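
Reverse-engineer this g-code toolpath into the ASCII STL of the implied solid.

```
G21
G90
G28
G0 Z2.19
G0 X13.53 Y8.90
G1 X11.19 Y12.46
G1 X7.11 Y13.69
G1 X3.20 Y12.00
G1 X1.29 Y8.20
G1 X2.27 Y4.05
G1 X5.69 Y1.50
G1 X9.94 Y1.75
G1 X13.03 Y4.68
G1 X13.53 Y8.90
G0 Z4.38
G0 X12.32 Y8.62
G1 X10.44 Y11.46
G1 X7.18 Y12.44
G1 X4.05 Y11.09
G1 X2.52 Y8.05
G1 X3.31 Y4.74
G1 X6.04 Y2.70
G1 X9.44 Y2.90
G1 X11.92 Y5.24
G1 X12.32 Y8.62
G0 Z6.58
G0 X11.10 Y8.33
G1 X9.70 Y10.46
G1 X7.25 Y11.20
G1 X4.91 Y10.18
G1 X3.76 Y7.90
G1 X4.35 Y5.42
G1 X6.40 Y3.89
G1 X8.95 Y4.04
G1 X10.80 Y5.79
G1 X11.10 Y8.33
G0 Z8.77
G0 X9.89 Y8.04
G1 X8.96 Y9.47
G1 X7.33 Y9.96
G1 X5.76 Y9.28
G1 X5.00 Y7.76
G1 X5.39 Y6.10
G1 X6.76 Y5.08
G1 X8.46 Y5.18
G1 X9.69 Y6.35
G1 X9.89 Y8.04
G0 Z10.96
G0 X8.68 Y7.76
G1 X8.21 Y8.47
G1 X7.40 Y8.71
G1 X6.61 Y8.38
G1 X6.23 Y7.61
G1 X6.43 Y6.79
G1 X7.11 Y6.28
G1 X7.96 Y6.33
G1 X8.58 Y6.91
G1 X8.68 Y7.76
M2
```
solid part
  facet normal 0.0000 0.0000 -1.0000
    outer loop
      vertex 7.04 14.93 0.00
      vertex 11.93 13.46 0.00
      vertex 14.74 9.19 0.00
    endloop
  endfacet
  facet normal 0.0000 0.0000 -1.0000
    outer loop
      vertex 2.34 12.90 0.00
      vertex 7.04 14.93 0.00
      vertex 14.74 9.19 0.00
    endloop
  endfacet
  facet normal 0.0000 0.0000 -1.0000
    outer loop
      vertex 0.05 8.34 0.00
      vertex 2.34 12.90 0.00
      vertex 14.74 9.19 0.00
    endloop
  endfacet
  facet normal 0.0000 0.0000 -1.0000
    outer loop
      vertex 1.23 3.37 0.00
      vertex 0.05 8.34 0.00
      vertex 14.74 9.19 0.00
    endloop
  endfacet
  facet normal 0.0000 0.0000 -1.0000
    outer loop
      vertex 5.33 0.31 0.00
      vertex 1.23 3.37 0.00
      vertex 14.74 9.19 0.00
    endloop
  endfacet
  facet normal 0.0000 0.0000 -1.0000
    outer loop
      vertex 10.43 0.61 0.00
      vertex 5.33 0.31 0.00
      vertex 14.74 9.19 0.00
    endloop
  endfacet
  facet normal 0.0000 0.0000 -1.0000
    outer loop
      vertex 14.14 4.12 0.00
      vertex 10.43 0.61 0.00
      vertex 14.74 9.19 0.00
    endloop
  endfacet
  facet normal 0.7370 0.4850 0.4709
    outer loop
      vertex 14.74 9.19 0.00
      vertex 11.93 13.46 0.00
      vertex 7.47 7.47 13.15
    endloop
  endfacet
  facet normal 0.2540 0.8448 0.4710
    outer loop
      vertex 11.93 13.46 0.00
      vertex 7.04 14.93 0.00
      vertex 7.47 7.47 13.15
    endloop
  endfacet
  facet normal -0.3498 0.8099 0.4709
    outer loop
      vertex 7.04 14.93 0.00
      vertex 2.34 12.90 0.00
      vertex 7.47 7.47 13.15
    endloop
  endfacet
  facet normal -0.7883 0.3959 0.4710
    outer loop
      vertex 2.34 12.90 0.00
      vertex 0.05 8.34 0.00
      vertex 7.47 7.47 13.15
    endloop
  endfacet
  facet normal -0.8584 -0.2038 0.4708
    outer loop
      vertex 0.05 8.34 0.00
      vertex 1.23 3.37 0.00
      vertex 7.47 7.47 13.15
    endloop
  endfacet
  facet normal -0.5277 -0.7070 0.4708
    outer loop
      vertex 1.23 3.37 0.00
      vertex 5.33 0.31 0.00
      vertex 7.47 7.47 13.15
    endloop
  endfacet
  facet normal 0.0518 -0.8806 0.4710
    outer loop
      vertex 5.33 0.31 0.00
      vertex 10.43 0.61 0.00
      vertex 7.47 7.47 13.15
    endloop
  endfacet
  facet normal 0.6063 -0.6409 0.4708
    outer loop
      vertex 10.43 0.61 0.00
      vertex 14.14 4.12 0.00
      vertex 7.47 7.47 13.15
    endloop
  endfacet
  facet normal 0.8761 -0.1037 0.4708
    outer loop
      vertex 14.14 4.12 0.00
      vertex 14.74 9.19 0.00
      vertex 7.47 7.47 13.15
    endloop
  endfacet
endsolid part

The G0 Z moves step by Δz≈2.19 mm. The G1 loops shrink linearly with z, so the solid tapers from its base footprint up to z≈13.2. Closing with a flat bottom cap and the tapered top and triangulating gives 16 facets — a regular 9-sided pyramid, base circumscribed radius ≈ 7.47 mm, apex at z ≈ 13.2 mm.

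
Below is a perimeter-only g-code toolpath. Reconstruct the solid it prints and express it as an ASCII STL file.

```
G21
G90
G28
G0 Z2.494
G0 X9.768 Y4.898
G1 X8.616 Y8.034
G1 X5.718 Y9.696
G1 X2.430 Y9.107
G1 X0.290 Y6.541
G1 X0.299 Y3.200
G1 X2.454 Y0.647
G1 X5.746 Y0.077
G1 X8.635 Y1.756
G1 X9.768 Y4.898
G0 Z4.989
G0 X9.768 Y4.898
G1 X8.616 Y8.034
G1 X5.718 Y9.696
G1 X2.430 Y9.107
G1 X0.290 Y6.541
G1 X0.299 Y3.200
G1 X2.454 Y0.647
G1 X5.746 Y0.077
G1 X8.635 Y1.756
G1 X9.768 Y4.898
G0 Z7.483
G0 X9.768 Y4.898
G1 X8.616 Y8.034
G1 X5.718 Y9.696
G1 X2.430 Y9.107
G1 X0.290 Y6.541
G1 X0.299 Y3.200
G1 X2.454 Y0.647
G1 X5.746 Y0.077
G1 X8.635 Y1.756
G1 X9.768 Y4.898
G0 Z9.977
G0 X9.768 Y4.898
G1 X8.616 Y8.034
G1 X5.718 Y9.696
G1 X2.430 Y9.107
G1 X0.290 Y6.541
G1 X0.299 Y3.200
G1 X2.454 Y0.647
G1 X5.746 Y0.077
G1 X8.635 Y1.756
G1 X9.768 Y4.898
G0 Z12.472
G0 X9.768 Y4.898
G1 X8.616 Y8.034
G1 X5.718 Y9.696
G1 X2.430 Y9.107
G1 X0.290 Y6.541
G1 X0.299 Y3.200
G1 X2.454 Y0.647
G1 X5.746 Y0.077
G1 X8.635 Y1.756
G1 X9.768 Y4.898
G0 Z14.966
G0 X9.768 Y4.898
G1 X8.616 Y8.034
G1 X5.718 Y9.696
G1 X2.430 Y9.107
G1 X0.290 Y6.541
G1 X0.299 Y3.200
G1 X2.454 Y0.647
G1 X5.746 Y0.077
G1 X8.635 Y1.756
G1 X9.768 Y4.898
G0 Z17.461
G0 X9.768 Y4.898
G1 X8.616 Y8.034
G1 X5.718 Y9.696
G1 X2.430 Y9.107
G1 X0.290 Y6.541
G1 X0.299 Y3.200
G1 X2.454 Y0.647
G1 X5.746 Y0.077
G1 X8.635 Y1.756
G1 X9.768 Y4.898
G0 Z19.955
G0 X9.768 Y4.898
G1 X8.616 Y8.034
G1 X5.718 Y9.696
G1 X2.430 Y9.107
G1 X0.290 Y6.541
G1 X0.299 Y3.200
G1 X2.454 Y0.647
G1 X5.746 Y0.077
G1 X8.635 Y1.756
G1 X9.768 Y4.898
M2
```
solid part
  facet normal 0.0000 0.0000 -1.0000
    outer loop
      vertex 5.718 9.696 0.000
      vertex 8.616 8.034 0.000
      vertex 9.768 4.898 0.000
    endloop
  endfacet
  facet normal 0.0000 0.0000 -1.0000
    outer loop
      vertex 2.430 9.107 0.000
      vertex 5.718 9.696 0.000
      vertex 9.768 4.898 0.000
    endloop
  endfacet
  facet normal 0.0000 0.0000 -1.0000
    outer loop
      vertex 0.290 6.541 0.000
      vertex 2.430 9.107 0.000
      vertex 9.768 4.898 0.000
    endloop
  endfacet
  facet normal 0.0000 0.0000 -1.0000
    outer loop
      vertex 0.299 3.200 0.000
      vertex 0.290 6.541 0.000
      vertex 9.768 4.898 0.000
    endloop
  endfacet
  facet normal 0.0000 0.0000 -1.0000
    outer loop
      vertex 2.454 0.647 0.000
      vertex 0.299 3.200 0.000
      vertex 9.768 4.898 0.000
    endloop
  endfacet
  facet normal 0.0000 0.0000 -1.0000
    outer loop
      vertex 5.746 0.077 0.000
      vertex 2.454 0.647 0.000
      vertex 9.768 4.898 0.000
    endloop
  endfacet
  facet normal 0.0000 0.0000 -1.0000
    outer loop
      vertex 8.635 1.756 0.000
      vertex 5.746 0.077 0.000
      vertex 9.768 4.898 0.000
    endloop
  endfacet
  facet normal 0.0000 0.0000 1.0000
    outer loop
      vertex 9.768 4.898 19.955
      vertex 8.616 8.034 19.955
      vertex 5.718 9.696 19.955
    endloop
  endfacet
  facet normal 0.0000 0.0000 1.0000
    outer loop
      vertex 9.768 4.898 19.955
      vertex 5.718 9.696 19.955
      vertex 2.430 9.107 19.955
    endloop
  endfacet
  facet normal 0.0000 0.0000 1.0000
    outer loop
      vertex 9.768 4.898 19.955
      vertex 2.430 9.107 19.955
      vertex 0.290 6.541 19.955
    endloop
  endfacet
  facet normal 0.0000 0.0000 1.0000
    outer loop
      vertex 9.768 4.898 19.955
      vertex 0.290 6.541 19.955
      vertex 0.299 3.200 19.955
    endloop
  endfacet
  facet normal 0.0000 0.0000 1.0000
    outer loop
      vertex 9.768 4.898 19.955
      vertex 0.299 3.200 19.955
      vertex 2.454 0.647 19.955
    endloop
  endfacet
  facet normal 0.0000 0.0000 1.0000
    outer loop
      vertex 9.768 4.898 19.955
      vertex 2.454 0.647 19.955
      vertex 5.746 0.077 19.955
    endloop
  endfacet
  facet normal 0.0000 0.0000 1.0000
    outer loop
      vertex 9.768 4.898 19.955
      vertex 5.746 0.077 19.955
      vertex 8.635 1.756 19.955
    endloop
  endfacet
  facet normal 0.9387 0.3448 0.0000
    outer loop
      vertex 9.768 4.898 0.000
      vertex 8.616 8.034 0.000
      vertex 8.616 8.034 19.955
    endloop
  endfacet
  facet normal 0.9387 0.3448 0.0000
    outer loop
      vertex 9.768 4.898 0.000
      vertex 8.616 8.034 19.955
      vertex 9.768 4.898 19.955
    endloop
  endfacet
  facet normal 0.4975 0.8675 0.0000
    outer loop
      vertex 8.616 8.034 0.000
      vertex 5.718 9.696 0.000
      vertex 5.718 9.696 19.955
    endloop
  endfacet
  facet normal 0.4975 0.8675 0.0000
    outer loop
      vertex 8.616 8.034 0.000
      vertex 5.718 9.696 19.955
      vertex 8.616 8.034 19.955
    endloop
  endfacet
  facet normal -0.1763 0.9843 0.0000
    outer loop
      vertex 5.718 9.696 0.000
      vertex 2.430 9.107 0.000
      vertex 2.430 9.107 19.955
    endloop
  endfacet
  facet normal -0.1763 0.9843 0.0000
    outer loop
      vertex 5.718 9.696 0.000
      vertex 2.430 9.107 19.955
      vertex 5.718 9.696 19.955
    endloop
  endfacet
  facet normal -0.7680 0.6405 0.0000
    outer loop
      vertex 2.430 9.107 0.000
      vertex 0.290 6.541 0.000
      vertex 0.290 6.541 19.955
    endloop
  endfacet
  facet normal -0.7680 0.6405 0.0000
    outer loop
      vertex 2.430 9.107 0.000
      vertex 0.290 6.541 19.955
      vertex 2.430 9.107 19.955
    endloop
  endfacet
  facet normal -1.0000 -0.0027 0.0000
    outer loop
      vertex 0.290 6.541 0.000
      vertex 0.299 3.200 0.000
      vertex 0.299 3.200 19.955
    endloop
  endfacet
  facet normal -1.0000 -0.0027 0.0000
    outer loop
      vertex 0.290 6.541 0.000
      vertex 0.299 3.200 19.955
      vertex 0.290 6.541 19.955
    endloop
  endfacet
  facet normal -0.7642 -0.6450 0.0000
    outer loop
      vertex 0.299 3.200 0.000
      vertex 2.454 0.647 0.000
      vertex 2.454 0.647 19.955
    endloop
  endfacet
  facet normal -0.7642 -0.6450 0.0000
    outer loop
      vertex 0.299 3.200 0.000
      vertex 2.454 0.647 19.955
      vertex 0.299 3.200 19.955
    endloop
  endfacet
  facet normal -0.1706 -0.9853 0.0000
    outer loop
      vertex 2.454 0.647 0.000
      vertex 5.746 0.077 0.000
      vertex 5.746 0.077 19.955
    endloop
  endfacet
  facet normal -0.1706 -0.9853 0.0000
    outer loop
      vertex 2.454 0.647 0.000
      vertex 5.746 0.077 19.955
      vertex 2.454 0.647 19.955
    endloop
  endfacet
  facet normal 0.5025 -0.8646 0.0000
    outer loop
      vertex 5.746 0.077 0.000
      vertex 8.635 1.756 0.000
      vertex 8.635 1.756 19.955
    endloop
  endfacet
  facet normal 0.5025 -0.8646 0.0000
    outer loop
      vertex 5.746 0.077 0.000
      vertex 8.635 1.756 19.955
      vertex 5.746 0.077 19.955
    endloop
  endfacet
  facet normal 0.9407 -0.3392 0.0000
    outer loop
      vertex 8.635 1.756 0.000
      vertex 9.768 4.898 0.000
      vertex 9.768 4.898 19.955
    endloop
  endfacet
  facet normal 0.9407 -0.3392 0.0000
    outer loop
      vertex 8.635 1.756 0.000
      vertex 9.768 4.898 19.955
      vertex 8.635 1.756 19.955
    endloop
  endfacet
endsolid part

The G0 Z moves step by Δz≈2.494 mm. Every layer's G1 loop is the same polygon, so the solid is a straight extrusion of it from z=0 to z≈20. Closing with flat bottom and top caps and triangulating gives 32 facets — a regular 9-sided prism (a cylinder approximated with 9 flat sides), circumscribed radius ≈ 4.88 mm, height ≈ 20 mm.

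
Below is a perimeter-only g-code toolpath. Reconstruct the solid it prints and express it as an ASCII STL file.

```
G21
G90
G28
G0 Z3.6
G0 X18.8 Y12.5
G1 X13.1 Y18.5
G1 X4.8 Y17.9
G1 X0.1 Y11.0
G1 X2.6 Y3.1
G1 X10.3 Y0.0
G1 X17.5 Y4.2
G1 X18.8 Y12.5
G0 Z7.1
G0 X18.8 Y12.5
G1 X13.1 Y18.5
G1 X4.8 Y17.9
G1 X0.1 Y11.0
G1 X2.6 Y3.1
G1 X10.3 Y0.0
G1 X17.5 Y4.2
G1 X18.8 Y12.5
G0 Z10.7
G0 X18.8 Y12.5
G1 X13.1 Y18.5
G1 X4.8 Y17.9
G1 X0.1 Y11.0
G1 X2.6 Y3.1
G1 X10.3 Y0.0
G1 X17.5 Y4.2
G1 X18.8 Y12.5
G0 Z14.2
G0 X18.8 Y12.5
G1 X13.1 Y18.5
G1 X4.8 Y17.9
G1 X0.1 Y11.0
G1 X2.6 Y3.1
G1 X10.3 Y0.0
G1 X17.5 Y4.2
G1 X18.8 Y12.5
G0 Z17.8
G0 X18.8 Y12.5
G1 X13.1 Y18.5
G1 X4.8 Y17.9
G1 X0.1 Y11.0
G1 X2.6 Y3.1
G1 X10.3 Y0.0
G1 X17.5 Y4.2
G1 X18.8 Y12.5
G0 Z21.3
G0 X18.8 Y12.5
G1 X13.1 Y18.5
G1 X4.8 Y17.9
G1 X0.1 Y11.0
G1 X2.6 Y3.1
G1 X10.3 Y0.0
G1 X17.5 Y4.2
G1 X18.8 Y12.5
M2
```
solid part
  facet normal 0.0000 0.0000 -1.0000
    outer loop
      vertex 4.8 17.9 0.0
      vertex 13.1 18.5 0.0
      vertex 18.8 12.5 0.0
    endloop
  endfacet
  facet normal 0.0000 0.0000 -1.0000
    outer loop
      vertex 0.1 11.0 0.0
      vertex 4.8 17.9 0.0
      vertex 18.8 12.5 0.0
    endloop
  endfacet
  facet normal 0.0000 0.0000 -1.0000
    outer loop
      vertex 2.6 3.1 0.0
      vertex 0.1 11.0 0.0
      vertex 18.8 12.5 0.0
    endloop
  endfacet
  facet normal 0.0000 0.0000 -1.0000
    outer loop
      vertex 10.3 0.0 0.0
      vertex 2.6 3.1 0.0
      vertex 18.8 12.5 0.0
    endloop
  endfacet
  facet normal 0.0000 0.0000 -1.0000
    outer loop
      vertex 17.5 4.2 0.0
      vertex 10.3 0.0 0.0
      vertex 18.8 12.5 0.0
    endloop
  endfacet
  facet normal 0.0000 0.0000 1.0000
    outer loop
      vertex 18.8 12.5 21.3
      vertex 13.1 18.5 21.3
      vertex 4.8 17.9 21.3
    endloop
  endfacet
  facet normal 0.0000 0.0000 1.0000
    outer loop
      vertex 18.8 12.5 21.3
      vertex 4.8 17.9 21.3
      vertex 0.1 11.0 21.3
    endloop
  endfacet
  facet normal 0.0000 0.0000 1.0000
    outer loop
      vertex 18.8 12.5 21.3
      vertex 0.1 11.0 21.3
      vertex 2.6 3.1 21.3
    endloop
  endfacet
  facet normal 0.0000 0.0000 1.0000
    outer loop
      vertex 18.8 12.5 21.3
      vertex 2.6 3.1 21.3
      vertex 10.3 0.0 21.3
    endloop
  endfacet
  facet normal 0.0000 0.0000 1.0000
    outer loop
      vertex 18.8 12.5 21.3
      vertex 10.3 0.0 21.3
      vertex 17.5 4.2 21.3
    endloop
  endfacet
  facet normal 0.7250 0.6887 0.0000
    outer loop
      vertex 18.8 12.5 0.0
      vertex 13.1 18.5 0.0
      vertex 13.1 18.5 21.3
    endloop
  endfacet
  facet normal 0.7250 0.6887 0.0000
    outer loop
      vertex 18.8 12.5 0.0
      vertex 13.1 18.5 21.3
      vertex 18.8 12.5 21.3
    endloop
  endfacet
  facet normal -0.0721 0.9974 0.0000
    outer loop
      vertex 13.1 18.5 0.0
      vertex 4.8 17.9 0.0
      vertex 4.8 17.9 21.3
    endloop
  endfacet
  facet normal -0.0721 0.9974 0.0000
    outer loop
      vertex 13.1 18.5 0.0
      vertex 4.8 17.9 21.3
      vertex 13.1 18.5 21.3
    endloop
  endfacet
  facet normal -0.8265 0.5630 0.0000
    outer loop
      vertex 4.8 17.9 0.0
      vertex 0.1 11.0 0.0
      vertex 0.1 11.0 21.3
    endloop
  endfacet
  facet normal -0.8265 0.5630 0.0000
    outer loop
      vertex 4.8 17.9 0.0
      vertex 0.1 11.0 21.3
      vertex 4.8 17.9 21.3
    endloop
  endfacet
  facet normal -0.9534 -0.3017 0.0000
    outer loop
      vertex 0.1 11.0 0.0
      vertex 2.6 3.1 0.0
      vertex 2.6 3.1 21.3
    endloop
  endfacet
  facet normal -0.9534 -0.3017 0.0000
    outer loop
      vertex 0.1 11.0 0.0
      vertex 2.6 3.1 21.3
      vertex 0.1 11.0 21.3
    endloop
  endfacet
  facet normal -0.3735 -0.9276 0.0000
    outer loop
      vertex 2.6 3.1 0.0
      vertex 10.3 0.0 0.0
      vertex 10.3 0.0 21.3
    endloop
  endfacet
  facet normal -0.3735 -0.9276 0.0000
    outer loop
      vertex 2.6 3.1 0.0
      vertex 10.3 0.0 21.3
      vertex 2.6 3.1 21.3
    endloop
  endfacet
  facet normal 0.5039 -0.8638 0.0000
    outer loop
      vertex 10.3 0.0 0.0
      vertex 17.5 4.2 0.0
      vertex 17.5 4.2 21.3
    endloop
  endfacet
  facet normal 0.5039 -0.8638 0.0000
    outer loop
      vertex 10.3 0.0 0.0
      vertex 17.5 4.2 21.3
      vertex 10.3 0.0 21.3
    endloop
  endfacet
  facet normal 0.9880 -0.1547 0.0000
    outer loop
      vertex 17.5 4.2 0.0
      vertex 18.8 12.5 0.0
      vertex 18.8 12.5 21.3
    endloop
  endfacet
  facet normal 0.9880 -0.1547 0.0000
    outer loop
      vertex 17.5 4.2 0.0
      vertex 18.8 12.5 21.3
      vertex 17.5 4.2 21.3
    endloop
  endfacet
endsolid part

The G0 Z moves step by Δz≈3.6 mm. Every layer's G1 loop is the same polygon, so the solid is a straight extrusion of it from z=0 to z≈21.3. Closing with flat bottom and top caps and triangulating gives 24 facets — a regular 7-sided prism (a cylinder approximated with 7 flat sides), circumscribed radius ≈ 9.6 mm, height ≈ 21.3 mm.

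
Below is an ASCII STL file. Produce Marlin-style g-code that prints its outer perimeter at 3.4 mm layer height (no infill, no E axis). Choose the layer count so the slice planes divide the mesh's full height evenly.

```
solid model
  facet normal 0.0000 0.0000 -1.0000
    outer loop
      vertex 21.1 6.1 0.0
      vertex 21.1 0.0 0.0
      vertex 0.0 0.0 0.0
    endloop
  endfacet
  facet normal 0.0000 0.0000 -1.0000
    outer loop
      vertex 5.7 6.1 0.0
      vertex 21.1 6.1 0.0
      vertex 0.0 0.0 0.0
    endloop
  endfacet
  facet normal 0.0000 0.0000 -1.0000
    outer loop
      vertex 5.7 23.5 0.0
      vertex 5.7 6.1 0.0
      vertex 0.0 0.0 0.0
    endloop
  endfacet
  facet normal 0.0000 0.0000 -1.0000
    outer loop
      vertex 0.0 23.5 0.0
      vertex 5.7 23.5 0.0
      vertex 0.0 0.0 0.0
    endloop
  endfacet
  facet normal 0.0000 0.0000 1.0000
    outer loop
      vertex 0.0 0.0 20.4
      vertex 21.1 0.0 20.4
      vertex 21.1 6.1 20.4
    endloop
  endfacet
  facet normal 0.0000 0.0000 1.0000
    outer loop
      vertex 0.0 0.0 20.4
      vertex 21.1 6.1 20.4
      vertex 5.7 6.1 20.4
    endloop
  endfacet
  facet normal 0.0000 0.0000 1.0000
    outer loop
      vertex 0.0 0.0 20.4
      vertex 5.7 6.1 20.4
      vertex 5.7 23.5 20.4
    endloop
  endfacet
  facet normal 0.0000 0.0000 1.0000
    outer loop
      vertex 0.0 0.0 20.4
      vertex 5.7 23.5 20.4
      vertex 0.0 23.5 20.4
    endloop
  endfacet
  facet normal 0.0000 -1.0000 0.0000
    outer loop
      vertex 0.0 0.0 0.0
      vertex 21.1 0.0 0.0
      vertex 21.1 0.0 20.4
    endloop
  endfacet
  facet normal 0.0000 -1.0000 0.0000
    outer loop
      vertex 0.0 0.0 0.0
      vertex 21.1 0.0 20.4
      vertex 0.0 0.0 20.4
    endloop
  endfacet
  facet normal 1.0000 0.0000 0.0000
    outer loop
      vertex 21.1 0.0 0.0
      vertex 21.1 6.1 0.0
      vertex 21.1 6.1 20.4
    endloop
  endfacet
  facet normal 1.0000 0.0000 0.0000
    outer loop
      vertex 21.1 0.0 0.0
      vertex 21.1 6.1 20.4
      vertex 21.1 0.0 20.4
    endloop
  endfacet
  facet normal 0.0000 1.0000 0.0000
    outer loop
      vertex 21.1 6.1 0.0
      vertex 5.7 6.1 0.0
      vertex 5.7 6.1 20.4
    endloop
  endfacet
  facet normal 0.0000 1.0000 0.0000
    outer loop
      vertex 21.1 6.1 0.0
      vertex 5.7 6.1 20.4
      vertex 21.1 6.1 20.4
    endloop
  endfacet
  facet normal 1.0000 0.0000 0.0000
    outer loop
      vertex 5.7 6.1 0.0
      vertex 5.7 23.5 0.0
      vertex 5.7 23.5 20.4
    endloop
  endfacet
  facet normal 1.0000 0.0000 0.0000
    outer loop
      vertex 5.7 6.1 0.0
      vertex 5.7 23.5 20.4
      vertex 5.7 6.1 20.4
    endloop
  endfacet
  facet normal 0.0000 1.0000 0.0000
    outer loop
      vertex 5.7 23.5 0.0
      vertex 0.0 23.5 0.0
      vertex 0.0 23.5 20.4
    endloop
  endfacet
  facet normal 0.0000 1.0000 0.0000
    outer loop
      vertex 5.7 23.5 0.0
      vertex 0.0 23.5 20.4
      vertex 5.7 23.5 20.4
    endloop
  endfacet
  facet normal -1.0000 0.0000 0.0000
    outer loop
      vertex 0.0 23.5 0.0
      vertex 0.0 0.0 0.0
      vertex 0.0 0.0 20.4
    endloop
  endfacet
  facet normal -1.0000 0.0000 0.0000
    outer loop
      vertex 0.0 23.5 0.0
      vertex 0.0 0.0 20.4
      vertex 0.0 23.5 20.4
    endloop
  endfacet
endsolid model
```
; perimeter-only toolpath
G21 ; units = mm
G90 ; absolute positioning
G28 ; home
; layer 1
G0 Z3.4
G0 X0.0 Y0.0
G1 X21.1 Y0.0
G1 X21.1 Y6.1
G1 X5.7 Y6.1
G1 X5.7 Y23.5
G1 X0.0 Y23.5
G1 X0.0 Y0.0
; layer 2
G0 Z6.8
G0 X0.0 Y0.0
G1 X21.1 Y0.0
G1 X21.1 Y6.1
G1 X5.7 Y6.1
G1 X5.7 Y23.5
G1 X0.0 Y23.5
G1 X0.0 Y0.0
; layer 3
G0 Z10.2
G0 X0.0 Y0.0
G1 X21.1 Y0.0
G1 X21.1 Y6.1
G1 X5.7 Y6.1
G1 X5.7 Y23.5
G1 X0.0 Y23.5
G1 X0.0 Y0.0
; layer 4
G0 Z13.6
G0 X0.0 Y0.0
G1 X21.1 Y0.0
G1 X21.1 Y6.1
G1 X5.7 Y6.1
G1 X5.7 Y23.5
G1 X0.0 Y23.5
G1 X0.0 Y0.0
; layer 5
G0 Z17.0
G0 X0.0 Y0.0
G1 X21.1 Y0.0
G1 X21.1 Y6.1
G1 X5.7 Y6.1
G1 X5.7 Y23.5
G1 X0.0 Y23.5
G1 X0.0 Y0.0
; layer 6
G0 Z20.4
G0 X0.0 Y0.0
G1 X21.1 Y0.0
G1 X21.1 Y6.1
G1 X5.7 Y6.1
G1 X5.7 Y23.5
G1 X0.0 Y23.5
G1 X0.0 Y0.0
M2 ; end

The solid is an L-shaped prism: outer 21.1 × 23.5 mm, arm thicknesses ≈ 6.1 mm (horizontal) and 5.7 mm (vertical), extruded 20.4 mm in z. Slicing at Δz = 3.4 mm — 6 equal slices spanning the solid's height, so layer i sits at z = i·h/6 — gives 6 non-empty perimeters. Each is a 6-segment closed polygon; G0 lifts to the layer z and rapids to the start vertex, then G1 traces the edges.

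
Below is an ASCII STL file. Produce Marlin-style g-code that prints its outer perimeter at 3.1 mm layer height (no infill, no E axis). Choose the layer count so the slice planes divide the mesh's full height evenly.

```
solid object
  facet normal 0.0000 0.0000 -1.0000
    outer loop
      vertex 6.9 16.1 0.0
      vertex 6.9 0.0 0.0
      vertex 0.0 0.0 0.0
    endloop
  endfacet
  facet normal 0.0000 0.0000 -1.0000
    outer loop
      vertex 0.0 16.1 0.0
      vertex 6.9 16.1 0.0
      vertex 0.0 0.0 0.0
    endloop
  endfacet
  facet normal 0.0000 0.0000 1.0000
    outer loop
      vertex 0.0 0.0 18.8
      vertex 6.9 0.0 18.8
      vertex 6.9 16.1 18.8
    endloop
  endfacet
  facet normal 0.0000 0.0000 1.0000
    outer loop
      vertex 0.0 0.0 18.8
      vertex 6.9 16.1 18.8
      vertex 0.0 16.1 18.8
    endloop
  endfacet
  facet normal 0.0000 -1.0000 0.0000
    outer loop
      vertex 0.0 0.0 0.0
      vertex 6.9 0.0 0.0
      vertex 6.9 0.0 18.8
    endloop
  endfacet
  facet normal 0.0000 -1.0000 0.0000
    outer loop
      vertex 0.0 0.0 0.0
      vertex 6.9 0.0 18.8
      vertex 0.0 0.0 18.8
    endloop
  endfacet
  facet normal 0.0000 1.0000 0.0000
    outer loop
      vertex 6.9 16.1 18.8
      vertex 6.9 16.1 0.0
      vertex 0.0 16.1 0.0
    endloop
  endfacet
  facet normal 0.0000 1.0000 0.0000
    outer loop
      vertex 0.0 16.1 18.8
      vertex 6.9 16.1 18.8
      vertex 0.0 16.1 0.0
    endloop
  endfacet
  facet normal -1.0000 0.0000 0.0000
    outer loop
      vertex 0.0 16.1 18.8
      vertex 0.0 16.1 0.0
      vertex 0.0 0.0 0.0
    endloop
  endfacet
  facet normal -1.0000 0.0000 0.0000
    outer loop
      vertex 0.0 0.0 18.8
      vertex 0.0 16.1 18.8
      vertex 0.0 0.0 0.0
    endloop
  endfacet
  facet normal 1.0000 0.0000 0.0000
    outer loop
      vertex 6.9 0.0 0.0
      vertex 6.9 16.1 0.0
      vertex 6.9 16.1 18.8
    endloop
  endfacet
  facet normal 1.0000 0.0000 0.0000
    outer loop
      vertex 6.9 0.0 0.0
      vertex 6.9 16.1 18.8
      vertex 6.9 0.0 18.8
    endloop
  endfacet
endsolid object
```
; perimeter-only toolpath
G21 ; units = mm
G90 ; absolute positioning
G28 ; home
; layer 1
G0 Z3.1
G0 X0.0 Y0.0
G1 X6.9 Y0.0
G1 X6.9 Y16.1
G1 X0.0 Y16.1
G1 X0.0 Y0.0
; layer 2
G0 Z6.3
G0 X0.0 Y0.0
G1 X6.9 Y0.0
G1 X6.9 Y16.1
G1 X0.0 Y16.1
G1 X0.0 Y0.0
; layer 3
G0 Z9.4
G0 X0.0 Y0.0
G1 X6.9 Y0.0
G1 X6.9 Y16.1
G1 X0.0 Y16.1
G1 X0.0 Y0.0
; layer 4
G0 Z12.5
G0 X0.0 Y0.0
G1 X6.9 Y0.0
G1 X6.9 Y16.1
G1 X0.0 Y16.1
G1 X0.0 Y0.0
; layer 5
G0 Z15.7
G0 X0.0 Y0.0
G1 X6.9 Y0.0
G1 X6.9 Y16.1
G1 X0.0 Y16.1
G1 X0.0 Y0.0
; layer 6
G0 Z18.8
G0 X0.0 Y0.0
G1 X6.9 Y0.0
G1 X6.9 Y16.1
G1 X0.0 Y16.1
G1 X0.0 Y0.0
M2 ; end

The solid is a rectangular box, roughly 6.9 × 16.1 mm footprint and 18.8 mm tall. Slicing at Δz = 3.1 mm — 6 equal slices spanning the solid's height, so layer i sits at z = i·h/6 — gives 6 non-empty perimeters. Each is a 4-segment closed polygon; G0 lifts to the layer z and rapids to the start vertex, then G1 traces the edges.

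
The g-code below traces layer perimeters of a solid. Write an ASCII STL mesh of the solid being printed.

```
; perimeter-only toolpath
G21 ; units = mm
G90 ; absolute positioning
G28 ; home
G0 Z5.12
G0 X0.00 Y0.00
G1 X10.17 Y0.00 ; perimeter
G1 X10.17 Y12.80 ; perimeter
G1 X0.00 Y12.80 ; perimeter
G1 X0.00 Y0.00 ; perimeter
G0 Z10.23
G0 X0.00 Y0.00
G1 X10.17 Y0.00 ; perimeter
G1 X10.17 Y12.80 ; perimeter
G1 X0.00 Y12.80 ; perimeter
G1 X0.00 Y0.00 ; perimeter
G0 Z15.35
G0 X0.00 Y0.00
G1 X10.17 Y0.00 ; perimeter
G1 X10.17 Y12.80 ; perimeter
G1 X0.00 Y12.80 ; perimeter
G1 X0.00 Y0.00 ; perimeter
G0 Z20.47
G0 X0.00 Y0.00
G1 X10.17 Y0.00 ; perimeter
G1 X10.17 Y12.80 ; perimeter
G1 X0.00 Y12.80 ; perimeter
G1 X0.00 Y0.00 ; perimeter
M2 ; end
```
solid part
  facet normal 0.0000 0.0000 -1.0000
    outer loop
      vertex 10.17 12.80 0.00
      vertex 10.17 0.00 0.00
      vertex 0.00 0.00 0.00
    endloop
  endfacet
  facet normal 0.0000 0.0000 -1.0000
    outer loop
      vertex 0.00 12.80 0.00
      vertex 10.17 12.80 0.00
      vertex 0.00 0.00 0.00
    endloop
  endfacet
  facet normal 0.0000 0.0000 1.0000
    outer loop
      vertex 0.00 0.00 20.47
      vertex 10.17 0.00 20.47
      vertex 10.17 12.80 20.47
    endloop
  endfacet
  facet normal 0.0000 0.0000 1.0000
    outer loop
      vertex 0.00 0.00 20.47
      vertex 10.17 12.80 20.47
      vertex 0.00 12.80 20.47
    endloop
  endfacet
  facet normal 0.0000 -1.0000 0.0000
    outer loop
      vertex 0.00 0.00 0.00
      vertex 10.17 0.00 0.00
      vertex 10.17 0.00 20.47
    endloop
  endfacet
  facet normal 0.0000 -1.0000 0.0000
    outer loop
      vertex 0.00 0.00 0.00
      vertex 10.17 0.00 20.47
      vertex 0.00 0.00 20.47
    endloop
  endfacet
  facet normal 0.0000 1.0000 0.0000
    outer loop
      vertex 10.17 12.80 20.47
      vertex 10.17 12.80 0.00
      vertex 0.00 12.80 0.00
    endloop
  endfacet
  facet normal 0.0000 1.0000 0.0000
    outer loop
      vertex 0.00 12.80 20.47
      vertex 10.17 12.80 20.47
      vertex 0.00 12.80 0.00
    endloop
  endfacet
  facet normal -1.0000 0.0000 0.0000
    outer loop
      vertex 0.00 12.80 20.47
      vertex 0.00 12.80 0.00
      vertex 0.00 0.00 0.00
    endloop
  endfacet
  facet normal -1.0000 0.0000 0.0000
    outer loop
      vertex 0.00 0.00 20.47
      vertex 0.00 12.80 20.47
      vertex 0.00 0.00 0.00
    endloop
  endfacet
  facet normal 1.0000 0.0000 0.0000
    outer loop
      vertex 10.17 0.00 0.00
      vertex 10.17 12.80 0.00
      vertex 10.17 12.80 20.47
    endloop
  endfacet
  facet normal 1.0000 0.0000 0.0000
    outer loop
      vertex 10.17 0.00 0.00
      vertex 10.17 12.80 20.47
      vertex 10.17 0.00 20.47
    endloop
  endfacet
endsolid part

The G0 Z moves step by Δz≈5.12 mm. Every layer's G1 loop is the same polygon, so the solid is a straight extrusion of it from z=0 to z≈20.5. Closing with flat bottom and top caps and triangulating gives 12 facets — a rectangular box, roughly 10.2 × 12.8 mm footprint and 20.5 mm tall.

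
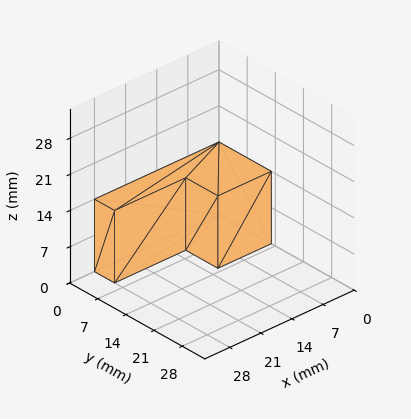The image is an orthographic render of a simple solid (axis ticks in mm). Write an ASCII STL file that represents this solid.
Reading the render: the shape is an L-shaped prism: outer 28 × 13 mm, arm thicknesses ≈ 5 mm (horizontal) and 12 mm (vertical), extruded 14 mm in z (dimensions read to the nearest mm from the axis ticks). For the STL, each face is triangulated and given an outward normal.

solid part
  facet normal 0.0000 0.0000 -1.0000
    outer loop
      vertex 28.000 5.000 0.000
      vertex 28.000 0.000 0.000
      vertex 0.000 0.000 0.000
    endloop
  endfacet
  facet normal 0.0000 0.0000 -1.0000
    outer loop
      vertex 12.000 5.000 0.000
      vertex 28.000 5.000 0.000
      vertex 0.000 0.000 0.000
    endloop
  endfacet
  facet normal 0.0000 0.0000 -1.0000
    outer loop
      vertex 12.000 13.000 0.000
      vertex 12.000 5.000 0.000
      vertex 0.000 0.000 0.000
    endloop
  endfacet
  facet normal 0.0000 0.0000 -1.0000
    outer loop
      vertex 0.000 13.000 0.000
      vertex 12.000 13.000 0.000
      vertex 0.000 0.000 0.000
    endloop
  endfacet
  facet normal 0.0000 0.0000 1.0000
    outer loop
      vertex 0.000 0.000 14.000
      vertex 28.000 0.000 14.000
      vertex 28.000 5.000 14.000
    endloop
  endfacet
  facet normal 0.0000 0.0000 1.0000
    outer loop
      vertex 0.000 0.000 14.000
      vertex 28.000 5.000 14.000
      vertex 12.000 5.000 14.000
    endloop
  endfacet
  facet normal 0.0000 0.0000 1.0000
    outer loop
      vertex 0.000 0.000 14.000
      vertex 12.000 5.000 14.000
      vertex 12.000 13.000 14.000
    endloop
  endfacet
  facet normal 0.0000 0.0000 1.0000
    outer loop
      vertex 0.000 0.000 14.000
      vertex 12.000 13.000 14.000
      vertex 0.000 13.000 14.000
    endloop
  endfacet
  facet normal 0.0000 -1.0000 0.0000
    outer loop
      vertex 0.000 0.000 0.000
      vertex 28.000 0.000 0.000
      vertex 28.000 0.000 14.000
    endloop
  endfacet
  facet normal 0.0000 -1.0000 0.0000
    outer loop
      vertex 0.000 0.000 0.000
      vertex 28.000 0.000 14.000
      vertex 0.000 0.000 14.000
    endloop
  endfacet
  facet normal 1.0000 0.0000 0.0000
    outer loop
      vertex 28.000 0.000 0.000
      vertex 28.000 5.000 0.000
      vertex 28.000 5.000 14.000
    endloop
  endfacet
  facet normal 1.0000 0.0000 0.0000
    outer loop
      vertex 28.000 0.000 0.000
      vertex 28.000 5.000 14.000
      vertex 28.000 0.000 14.000
    endloop
  endfacet
  facet normal 0.0000 1.0000 0.0000
    outer loop
      vertex 28.000 5.000 0.000
      vertex 12.000 5.000 0.000
      vertex 12.000 5.000 14.000
    endloop
  endfacet
  facet normal 0.0000 1.0000 0.0000
    outer loop
      vertex 28.000 5.000 0.000
      vertex 12.000 5.000 14.000
      vertex 28.000 5.000 14.000
    endloop
  endfacet
  facet normal 1.0000 0.0000 0.0000
    outer loop
      vertex 12.000 5.000 0.000
      vertex 12.000 13.000 0.000
      vertex 12.000 13.000 14.000
    endloop
  endfacet
  facet normal 1.0000 0.0000 0.0000
    outer loop
      vertex 12.000 5.000 0.000
      vertex 12.000 13.000 14.000
      vertex 12.000 5.000 14.000
    endloop
  endfacet
  facet normal 0.0000 1.0000 0.0000
    outer loop
      vertex 12.000 13.000 0.000
      vertex 0.000 13.000 0.000
      vertex 0.000 13.000 14.000
    endloop
  endfacet
  facet normal 0.0000 1.0000 0.0000
    outer loop
      vertex 12.000 13.000 0.000
      vertex 0.000 13.000 14.000
      vertex 12.000 13.000 14.000
    endloop
  endfacet
  facet normal -1.0000 0.0000 0.0000
    outer loop
      vertex 0.000 13.000 0.000
      vertex 0.000 0.000 0.000
      vertex 0.000 0.000 14.000
    endloop
  endfacet
  facet normal -1.0000 0.0000 0.0000
    outer loop
      vertex 0.000 13.000 0.000
      vertex 0.000 0.000 14.000
      vertex 0.000 13.000 14.000
    endloop
  endfacet
endsolid part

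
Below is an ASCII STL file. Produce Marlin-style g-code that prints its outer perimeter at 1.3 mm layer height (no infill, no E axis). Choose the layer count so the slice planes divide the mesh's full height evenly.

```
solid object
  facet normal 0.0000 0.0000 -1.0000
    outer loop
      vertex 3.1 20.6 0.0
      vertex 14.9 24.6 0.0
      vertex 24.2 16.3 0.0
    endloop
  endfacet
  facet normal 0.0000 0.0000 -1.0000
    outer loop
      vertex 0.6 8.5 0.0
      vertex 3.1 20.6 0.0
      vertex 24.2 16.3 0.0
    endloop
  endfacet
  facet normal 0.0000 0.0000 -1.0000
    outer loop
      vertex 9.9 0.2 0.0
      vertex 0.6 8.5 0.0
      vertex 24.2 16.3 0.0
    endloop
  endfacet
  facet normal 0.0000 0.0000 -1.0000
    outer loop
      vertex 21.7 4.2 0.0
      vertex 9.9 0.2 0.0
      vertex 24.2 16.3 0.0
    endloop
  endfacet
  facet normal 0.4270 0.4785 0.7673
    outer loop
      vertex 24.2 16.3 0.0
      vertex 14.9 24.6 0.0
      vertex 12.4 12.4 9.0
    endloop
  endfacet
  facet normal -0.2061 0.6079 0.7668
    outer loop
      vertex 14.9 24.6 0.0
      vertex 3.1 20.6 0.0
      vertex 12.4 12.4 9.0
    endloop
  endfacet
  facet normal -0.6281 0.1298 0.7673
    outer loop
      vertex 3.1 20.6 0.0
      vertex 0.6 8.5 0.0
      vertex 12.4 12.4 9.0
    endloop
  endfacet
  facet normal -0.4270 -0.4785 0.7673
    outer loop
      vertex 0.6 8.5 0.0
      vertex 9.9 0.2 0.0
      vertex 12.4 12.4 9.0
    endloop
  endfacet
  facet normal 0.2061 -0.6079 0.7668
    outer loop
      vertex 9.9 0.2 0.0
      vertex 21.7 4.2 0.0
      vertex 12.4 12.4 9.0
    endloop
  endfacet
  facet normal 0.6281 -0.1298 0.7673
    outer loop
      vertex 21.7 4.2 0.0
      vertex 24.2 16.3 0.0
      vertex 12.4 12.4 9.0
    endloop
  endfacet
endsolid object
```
; perimeter-only toolpath
G21 ; units = mm
G90 ; absolute positioning
G28 ; home
; layer 1
G0 Z1.3
G0 X22.5 Y15.7
G1 X14.5 Y22.9
G1 X4.4 Y19.4
G1 X2.3 Y9.1
G1 X10.3 Y1.9
G1 X20.4 Y5.4
G1 X22.5 Y15.7
; layer 2
G0 Z2.6
G0 X20.8 Y15.2
G1 X14.2 Y21.1
G1 X5.8 Y18.3
G1 X4.0 Y9.6
G1 X10.6 Y3.7
G1 X19.0 Y6.5
G1 X20.8 Y15.2
; layer 3
G0 Z3.9
G0 X19.1 Y14.6
G1 X13.8 Y19.4
G1 X7.1 Y17.1
G1 X5.7 Y10.2
G1 X11.0 Y5.4
G1 X17.7 Y7.7
G1 X19.1 Y14.6
; layer 4
G0 Z5.1
G0 X17.5 Y14.1
G1 X13.5 Y17.6
G1 X8.4 Y15.9
G1 X7.3 Y10.7
G1 X11.3 Y7.2
G1 X16.4 Y8.9
G1 X17.5 Y14.1
; layer 5
G0 Z6.4
G0 X15.8 Y13.5
G1 X13.1 Y15.9
G1 X9.7 Y14.7
G1 X9.0 Y11.3
G1 X11.7 Y8.9
G1 X15.1 Y10.1
G1 X15.8 Y13.5
; layer 6
G0 Z7.7
G0 X14.1 Y13.0
G1 X12.8 Y14.1
G1 X11.1 Y13.6
G1 X10.7 Y11.8
G1 X12.0 Y10.7
G1 X13.7 Y11.2
G1 X14.1 Y13.0
M2 ; end

The solid is a regular 6-sided pyramid, base circumscribed radius ≈ 12.4 mm, apex at z ≈ 9 mm. Slicing at Δz = 1.3 mm — 7 equal slices spanning the solid's height, so layer i sits at z = i·h/7 — gives 6 non-empty perimeters. Each is a 6-segment closed polygon; G0 lifts to the layer z and rapids to the start vertex, then G1 traces the edges. The cross-section shrinks linearly with z (the slice at the apex is degenerate and omitted).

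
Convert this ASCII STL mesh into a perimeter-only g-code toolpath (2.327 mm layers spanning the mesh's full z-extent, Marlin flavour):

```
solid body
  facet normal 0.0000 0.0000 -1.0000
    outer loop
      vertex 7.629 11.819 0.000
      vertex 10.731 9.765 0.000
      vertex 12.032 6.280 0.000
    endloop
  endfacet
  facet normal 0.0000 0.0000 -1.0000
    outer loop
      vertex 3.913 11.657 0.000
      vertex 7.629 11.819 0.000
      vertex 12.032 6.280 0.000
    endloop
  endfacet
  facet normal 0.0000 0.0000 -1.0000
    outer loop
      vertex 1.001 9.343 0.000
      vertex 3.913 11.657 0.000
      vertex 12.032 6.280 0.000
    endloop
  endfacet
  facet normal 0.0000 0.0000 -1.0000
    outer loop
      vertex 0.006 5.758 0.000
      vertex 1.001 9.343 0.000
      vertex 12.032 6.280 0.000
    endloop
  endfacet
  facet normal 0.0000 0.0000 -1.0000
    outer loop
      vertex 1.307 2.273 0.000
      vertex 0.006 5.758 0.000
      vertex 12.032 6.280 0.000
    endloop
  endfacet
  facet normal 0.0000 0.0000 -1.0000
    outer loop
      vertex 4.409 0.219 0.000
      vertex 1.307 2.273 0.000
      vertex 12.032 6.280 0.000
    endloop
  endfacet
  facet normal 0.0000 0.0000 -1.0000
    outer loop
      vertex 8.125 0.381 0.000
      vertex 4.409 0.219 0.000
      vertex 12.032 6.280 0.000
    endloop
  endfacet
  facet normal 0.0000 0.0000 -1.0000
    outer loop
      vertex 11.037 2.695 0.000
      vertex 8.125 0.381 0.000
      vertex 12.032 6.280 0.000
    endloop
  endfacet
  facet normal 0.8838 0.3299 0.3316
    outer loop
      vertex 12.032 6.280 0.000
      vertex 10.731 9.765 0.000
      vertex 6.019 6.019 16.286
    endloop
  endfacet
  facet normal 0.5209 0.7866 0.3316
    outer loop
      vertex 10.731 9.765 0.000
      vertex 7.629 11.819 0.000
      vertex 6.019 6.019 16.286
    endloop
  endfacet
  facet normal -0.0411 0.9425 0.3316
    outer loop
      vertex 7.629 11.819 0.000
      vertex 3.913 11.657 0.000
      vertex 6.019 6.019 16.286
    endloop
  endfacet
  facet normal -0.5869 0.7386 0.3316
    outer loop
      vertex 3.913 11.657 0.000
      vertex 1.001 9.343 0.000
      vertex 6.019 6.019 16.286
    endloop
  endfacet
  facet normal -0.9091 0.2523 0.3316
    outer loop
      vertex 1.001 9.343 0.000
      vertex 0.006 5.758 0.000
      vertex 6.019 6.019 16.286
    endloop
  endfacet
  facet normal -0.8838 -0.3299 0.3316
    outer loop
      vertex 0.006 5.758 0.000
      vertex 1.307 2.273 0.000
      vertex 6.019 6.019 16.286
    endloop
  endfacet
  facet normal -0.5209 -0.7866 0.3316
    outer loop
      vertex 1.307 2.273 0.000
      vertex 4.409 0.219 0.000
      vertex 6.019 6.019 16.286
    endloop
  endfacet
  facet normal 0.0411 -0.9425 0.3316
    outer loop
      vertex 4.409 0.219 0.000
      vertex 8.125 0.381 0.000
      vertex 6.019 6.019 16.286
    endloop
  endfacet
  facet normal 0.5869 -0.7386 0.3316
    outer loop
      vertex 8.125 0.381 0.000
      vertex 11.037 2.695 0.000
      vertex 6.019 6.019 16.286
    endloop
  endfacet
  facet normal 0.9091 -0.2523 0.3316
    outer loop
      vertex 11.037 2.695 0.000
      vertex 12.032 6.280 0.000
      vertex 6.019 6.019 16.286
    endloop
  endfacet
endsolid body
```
; perimeter-only toolpath
G21 ; units = mm
G90 ; absolute positioning
G28 ; home
; layer 1
G0 Z2.327
G0 X11.173 Y6.243
G1 X10.058 Y9.230
G1 X7.399 Y10.990
G1 X4.214 Y10.852
G1 X1.718 Y8.868
G1 X0.865 Y5.795
G1 X1.980 Y2.808
G1 X4.639 Y1.048
G1 X7.824 Y1.186
G1 X10.320 Y3.170
G1 X11.173 Y6.243
; layer 2
G0 Z4.653
G0 X10.314 Y6.205
G1 X9.385 Y8.695
G1 X7.169 Y10.162
G1 X4.515 Y10.046
G1 X2.435 Y8.393
G1 X1.724 Y5.833
G1 X2.653 Y3.343
G1 X4.869 Y1.876
G1 X7.523 Y1.992
G1 X9.603 Y3.645
G1 X10.314 Y6.205
; layer 3
G0 Z6.980
G0 X9.455 Y6.168
G1 X8.712 Y8.160
G1 X6.939 Y9.333
G1 X4.816 Y9.241
G1 X3.152 Y7.918
G1 X2.583 Y5.870
G1 X3.326 Y3.878
G1 X5.099 Y2.705
G1 X7.222 Y2.797
G1 X8.886 Y4.120
G1 X9.455 Y6.168
; layer 4
G0 Z9.306
G0 X8.596 Y6.131
G1 X8.038 Y7.624
G1 X6.709 Y8.505
G1 X5.116 Y8.435
G1 X3.868 Y7.444
G1 X3.442 Y5.907
G1 X4.000 Y4.414
G1 X5.329 Y3.533
G1 X6.922 Y3.603
G1 X8.170 Y4.594
G1 X8.596 Y6.131
; layer 5
G0 Z11.633
G0 X7.737 Y6.094
G1 X7.365 Y7.089
G1 X6.479 Y7.676
G1 X5.417 Y7.630
G1 X4.585 Y6.969
G1 X4.301 Y5.944
G1 X4.673 Y4.949
G1 X5.559 Y4.362
G1 X6.621 Y4.408
G1 X7.453 Y5.069
G1 X7.737 Y6.094
; layer 6
G0 Z13.959
G0 X6.878 Y6.056
G1 X6.692 Y6.554
G1 X6.249 Y6.848
G1 X5.718 Y6.824
G1 X5.302 Y6.494
G1 X5.160 Y5.982
G1 X5.346 Y5.484
G1 X5.789 Y5.190
G1 X6.320 Y5.214
G1 X6.736 Y5.544
G1 X6.878 Y6.056
M2 ; end

The solid is a regular 10-sided pyramid, base circumscribed radius ≈ 6.02 mm, apex at z ≈ 16.3 mm. Slicing at Δz = 2.327 mm — 7 equal slices spanning the solid's height, so layer i sits at z = i·h/7 — gives 6 non-empty perimeters. Each is a 10-segment closed polygon; G0 lifts to the layer z and rapids to the start vertex, then G1 traces the edges. The cross-section shrinks linearly with z (the slice at the apex is degenerate and omitted).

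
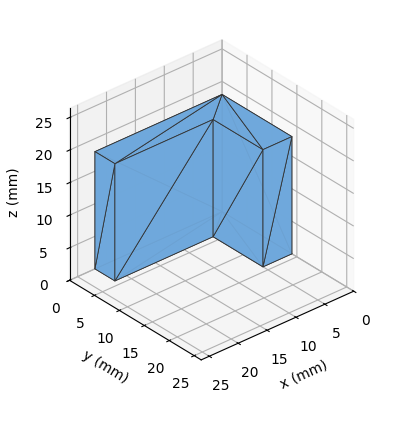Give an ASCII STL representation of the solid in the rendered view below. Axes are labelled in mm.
Reading the render: the shape is an L-shaped prism: outer 22 × 14 mm, arm thicknesses ≈ 4 mm (horizontal) and 5 mm (vertical), extruded 18 mm in z (dimensions read to the nearest mm from the axis ticks). For the STL, each face is triangulated and given an outward normal.

solid part
  facet normal 0.0000 0.0000 -1.0000
    outer loop
      vertex 22.0 4.0 0.0
      vertex 22.0 0.0 0.0
      vertex 0.0 0.0 0.0
    endloop
  endfacet
  facet normal 0.0000 0.0000 -1.0000
    outer loop
      vertex 5.0 4.0 0.0
      vertex 22.0 4.0 0.0
      vertex 0.0 0.0 0.0
    endloop
  endfacet
  facet normal 0.0000 0.0000 -1.0000
    outer loop
      vertex 5.0 14.0 0.0
      vertex 5.0 4.0 0.0
      vertex 0.0 0.0 0.0
    endloop
  endfacet
  facet normal 0.0000 0.0000 -1.0000
    outer loop
      vertex 0.0 14.0 0.0
      vertex 5.0 14.0 0.0
      vertex 0.0 0.0 0.0
    endloop
  endfacet
  facet normal 0.0000 0.0000 1.0000
    outer loop
      vertex 0.0 0.0 18.0
      vertex 22.0 0.0 18.0
      vertex 22.0 4.0 18.0
    endloop
  endfacet
  facet normal 0.0000 0.0000 1.0000
    outer loop
      vertex 0.0 0.0 18.0
      vertex 22.0 4.0 18.0
      vertex 5.0 4.0 18.0
    endloop
  endfacet
  facet normal 0.0000 0.0000 1.0000
    outer loop
      vertex 0.0 0.0 18.0
      vertex 5.0 4.0 18.0
      vertex 5.0 14.0 18.0
    endloop
  endfacet
  facet normal 0.0000 0.0000 1.0000
    outer loop
      vertex 0.0 0.0 18.0
      vertex 5.0 14.0 18.0
      vertex 0.0 14.0 18.0
    endloop
  endfacet
  facet normal 0.0000 -1.0000 0.0000
    outer loop
      vertex 0.0 0.0 0.0
      vertex 22.0 0.0 0.0
      vertex 22.0 0.0 18.0
    endloop
  endfacet
  facet normal 0.0000 -1.0000 0.0000
    outer loop
      vertex 0.0 0.0 0.0
      vertex 22.0 0.0 18.0
      vertex 0.0 0.0 18.0
    endloop
  endfacet
  facet normal 1.0000 0.0000 0.0000
    outer loop
      vertex 22.0 0.0 0.0
      vertex 22.0 4.0 0.0
      vertex 22.0 4.0 18.0
    endloop
  endfacet
  facet normal 1.0000 0.0000 0.0000
    outer loop
      vertex 22.0 0.0 0.0
      vertex 22.0 4.0 18.0
      vertex 22.0 0.0 18.0
    endloop
  endfacet
  facet normal 0.0000 1.0000 0.0000
    outer loop
      vertex 22.0 4.0 0.0
      vertex 5.0 4.0 0.0
      vertex 5.0 4.0 18.0
    endloop
  endfacet
  facet normal 0.0000 1.0000 0.0000
    outer loop
      vertex 22.0 4.0 0.0
      vertex 5.0 4.0 18.0
      vertex 22.0 4.0 18.0
    endloop
  endfacet
  facet normal 1.0000 0.0000 0.0000
    outer loop
      vertex 5.0 4.0 0.0
      vertex 5.0 14.0 0.0
      vertex 5.0 14.0 18.0
    endloop
  endfacet
  facet normal 1.0000 0.0000 0.0000
    outer loop
      vertex 5.0 4.0 0.0
      vertex 5.0 14.0 18.0
      vertex 5.0 4.0 18.0
    endloop
  endfacet
  facet normal 0.0000 1.0000 0.0000
    outer loop
      vertex 5.0 14.0 0.0
      vertex 0.0 14.0 0.0
      vertex 0.0 14.0 18.0
    endloop
  endfacet
  facet normal 0.0000 1.0000 0.0000
    outer loop
      vertex 5.0 14.0 0.0
      vertex 0.0 14.0 18.0
      vertex 5.0 14.0 18.0
    endloop
  endfacet
  facet normal -1.0000 0.0000 0.0000
    outer loop
      vertex 0.0 14.0 0.0
      vertex 0.0 0.0 0.0
      vertex 0.0 0.0 18.0
    endloop
  endfacet
  facet normal -1.0000 0.0000 0.0000
    outer loop
      vertex 0.0 14.0 0.0
      vertex 0.0 0.0 18.0
      vertex 0.0 14.0 18.0
    endloop
  endfacet
endsolid part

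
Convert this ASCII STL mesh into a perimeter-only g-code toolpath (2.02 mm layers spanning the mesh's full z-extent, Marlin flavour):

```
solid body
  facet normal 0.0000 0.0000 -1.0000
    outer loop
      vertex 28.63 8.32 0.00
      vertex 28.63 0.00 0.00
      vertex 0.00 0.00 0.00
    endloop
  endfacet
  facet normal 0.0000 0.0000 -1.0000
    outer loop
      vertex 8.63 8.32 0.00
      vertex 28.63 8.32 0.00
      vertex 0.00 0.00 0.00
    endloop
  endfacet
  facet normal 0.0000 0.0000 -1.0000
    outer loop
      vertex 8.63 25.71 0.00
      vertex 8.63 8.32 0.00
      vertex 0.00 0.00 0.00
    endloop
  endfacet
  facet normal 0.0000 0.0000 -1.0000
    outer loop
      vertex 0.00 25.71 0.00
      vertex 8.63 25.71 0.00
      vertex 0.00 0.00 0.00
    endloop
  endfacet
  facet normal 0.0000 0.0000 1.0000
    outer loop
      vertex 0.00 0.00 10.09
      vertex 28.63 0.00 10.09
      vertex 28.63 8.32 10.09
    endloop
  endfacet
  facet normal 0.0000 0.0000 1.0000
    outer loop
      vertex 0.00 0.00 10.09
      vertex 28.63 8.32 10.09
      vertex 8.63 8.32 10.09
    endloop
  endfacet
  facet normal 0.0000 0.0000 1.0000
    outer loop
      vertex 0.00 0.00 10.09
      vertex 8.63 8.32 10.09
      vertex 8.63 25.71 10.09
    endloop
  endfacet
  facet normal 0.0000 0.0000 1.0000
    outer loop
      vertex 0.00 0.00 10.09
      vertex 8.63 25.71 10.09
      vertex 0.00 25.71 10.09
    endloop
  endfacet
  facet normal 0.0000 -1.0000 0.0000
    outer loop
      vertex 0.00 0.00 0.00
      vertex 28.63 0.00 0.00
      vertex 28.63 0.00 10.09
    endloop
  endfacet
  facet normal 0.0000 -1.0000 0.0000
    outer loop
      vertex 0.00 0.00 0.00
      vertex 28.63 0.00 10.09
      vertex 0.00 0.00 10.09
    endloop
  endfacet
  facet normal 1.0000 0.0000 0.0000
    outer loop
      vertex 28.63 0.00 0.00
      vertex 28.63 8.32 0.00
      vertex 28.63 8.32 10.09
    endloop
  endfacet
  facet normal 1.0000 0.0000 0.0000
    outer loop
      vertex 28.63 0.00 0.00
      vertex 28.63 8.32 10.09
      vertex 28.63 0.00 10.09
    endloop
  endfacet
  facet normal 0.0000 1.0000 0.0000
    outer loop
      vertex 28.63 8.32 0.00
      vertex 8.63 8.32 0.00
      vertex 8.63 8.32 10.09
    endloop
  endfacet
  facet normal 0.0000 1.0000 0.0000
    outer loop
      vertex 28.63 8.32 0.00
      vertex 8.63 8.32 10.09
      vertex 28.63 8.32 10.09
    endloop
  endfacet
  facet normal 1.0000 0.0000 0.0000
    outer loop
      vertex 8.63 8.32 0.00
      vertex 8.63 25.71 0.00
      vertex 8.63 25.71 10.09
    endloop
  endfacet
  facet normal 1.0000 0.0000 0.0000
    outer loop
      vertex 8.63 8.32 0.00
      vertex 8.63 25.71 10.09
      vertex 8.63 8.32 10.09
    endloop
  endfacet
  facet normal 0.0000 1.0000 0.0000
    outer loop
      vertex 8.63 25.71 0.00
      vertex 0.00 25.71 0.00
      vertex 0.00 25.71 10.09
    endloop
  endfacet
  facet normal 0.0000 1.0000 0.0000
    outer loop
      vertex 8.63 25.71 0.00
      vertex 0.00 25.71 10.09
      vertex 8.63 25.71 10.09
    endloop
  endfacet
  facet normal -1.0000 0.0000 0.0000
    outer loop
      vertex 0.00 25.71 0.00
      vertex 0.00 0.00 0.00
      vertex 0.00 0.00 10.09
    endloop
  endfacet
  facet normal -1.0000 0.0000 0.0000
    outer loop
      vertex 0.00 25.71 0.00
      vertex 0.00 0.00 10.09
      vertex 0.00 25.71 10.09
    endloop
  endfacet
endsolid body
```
; perimeter-only toolpath
G21 ; units = mm
G90 ; absolute positioning
G28 ; home
; layer 1
G0 Z2.02
G0 X0.00 Y0.00
G1 X28.63 Y0.00
G1 X28.63 Y8.32
G1 X8.63 Y8.32
G1 X8.63 Y25.71
G1 X0.00 Y25.71
G1 X0.00 Y0.00
; layer 2
G0 Z4.04
G0 X0.00 Y0.00
G1 X28.63 Y0.00
G1 X28.63 Y8.32
G1 X8.63 Y8.32
G1 X8.63 Y25.71
G1 X0.00 Y25.71
G1 X0.00 Y0.00
; layer 3
G0 Z6.05
G0 X0.00 Y0.00
G1 X28.63 Y0.00
G1 X28.63 Y8.32
G1 X8.63 Y8.32
G1 X8.63 Y25.71
G1 X0.00 Y25.71
G1 X0.00 Y0.00
; layer 4
G0 Z8.07
G0 X0.00 Y0.00
G1 X28.63 Y0.00
G1 X28.63 Y8.32
G1 X8.63 Y8.32
G1 X8.63 Y25.71
G1 X0.00 Y25.71
G1 X0.00 Y0.00
; layer 5
G0 Z10.09
G0 X0.00 Y0.00
G1 X28.63 Y0.00
G1 X28.63 Y8.32
G1 X8.63 Y8.32
G1 X8.63 Y25.71
G1 X0.00 Y25.71
G1 X0.00 Y0.00
M2 ; end

The solid is an L-shaped prism: outer 28.6 × 25.7 mm, arm thicknesses ≈ 8.32 mm (horizontal) and 8.63 mm (vertical), extruded 10.1 mm in z. Slicing at Δz = 2.02 mm — 5 equal slices spanning the solid's height, so layer i sits at z = i·h/5 — gives 5 non-empty perimeters. Each is a 6-segment closed polygon; G0 lifts to the layer z and rapids to the start vertex, then G1 traces the edges.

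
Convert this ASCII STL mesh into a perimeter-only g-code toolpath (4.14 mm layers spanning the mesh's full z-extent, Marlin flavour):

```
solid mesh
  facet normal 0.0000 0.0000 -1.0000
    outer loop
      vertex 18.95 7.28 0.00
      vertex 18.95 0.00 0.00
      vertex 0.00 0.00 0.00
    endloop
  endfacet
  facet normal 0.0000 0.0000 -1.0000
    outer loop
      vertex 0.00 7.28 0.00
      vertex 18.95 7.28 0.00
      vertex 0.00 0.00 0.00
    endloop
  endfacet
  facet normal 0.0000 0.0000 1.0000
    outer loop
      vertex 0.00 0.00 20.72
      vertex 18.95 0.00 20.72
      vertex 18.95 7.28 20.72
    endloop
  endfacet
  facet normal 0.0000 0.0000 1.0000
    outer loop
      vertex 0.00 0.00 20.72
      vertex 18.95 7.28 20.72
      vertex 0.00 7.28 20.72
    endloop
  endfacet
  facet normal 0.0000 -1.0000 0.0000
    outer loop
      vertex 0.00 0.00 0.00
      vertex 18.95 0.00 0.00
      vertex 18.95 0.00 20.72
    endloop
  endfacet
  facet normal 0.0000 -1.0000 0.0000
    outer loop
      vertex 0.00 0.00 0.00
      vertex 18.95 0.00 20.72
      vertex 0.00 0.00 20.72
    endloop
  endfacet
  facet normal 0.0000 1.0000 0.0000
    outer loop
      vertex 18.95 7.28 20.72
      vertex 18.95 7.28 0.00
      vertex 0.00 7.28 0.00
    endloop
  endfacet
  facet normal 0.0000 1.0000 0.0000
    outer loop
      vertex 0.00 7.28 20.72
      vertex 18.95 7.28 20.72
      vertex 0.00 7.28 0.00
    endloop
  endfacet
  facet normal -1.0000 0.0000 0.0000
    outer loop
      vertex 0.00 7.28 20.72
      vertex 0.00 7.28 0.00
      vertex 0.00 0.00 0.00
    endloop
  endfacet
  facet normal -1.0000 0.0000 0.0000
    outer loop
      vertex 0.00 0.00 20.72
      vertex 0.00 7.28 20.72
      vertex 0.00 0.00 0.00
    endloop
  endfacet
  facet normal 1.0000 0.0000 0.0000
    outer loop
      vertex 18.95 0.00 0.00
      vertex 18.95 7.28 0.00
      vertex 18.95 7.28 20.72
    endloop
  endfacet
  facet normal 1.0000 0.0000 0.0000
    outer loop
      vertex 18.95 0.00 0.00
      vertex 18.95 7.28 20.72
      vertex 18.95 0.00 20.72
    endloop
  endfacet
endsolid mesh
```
; perimeter-only toolpath
G21 ; units = mm
G90 ; absolute positioning
G28 ; home
; layer 1
G0 Z4.14
G0 X0.00 Y0.00
G1 X18.95 Y0.00
G1 X18.95 Y7.28
G1 X0.00 Y7.28
G1 X0.00 Y0.00
; layer 2
G0 Z8.29
G0 X0.00 Y0.00
G1 X18.95 Y0.00
G1 X18.95 Y7.28
G1 X0.00 Y7.28
G1 X0.00 Y0.00
; layer 3
G0 Z12.43
G0 X0.00 Y0.00
G1 X18.95 Y0.00
G1 X18.95 Y7.28
G1 X0.00 Y7.28
G1 X0.00 Y0.00
; layer 4
G0 Z16.58
G0 X0.00 Y0.00
G1 X18.95 Y0.00
G1 X18.95 Y7.28
G1 X0.00 Y7.28
G1 X0.00 Y0.00
; layer 5
G0 Z20.72
G0 X0.00 Y0.00
G1 X18.95 Y0.00
G1 X18.95 Y7.28
G1 X0.00 Y7.28
G1 X0.00 Y0.00
M2 ; end

The solid is a rectangular box, roughly 18.9 × 7.28 mm footprint and 20.7 mm tall. Slicing at Δz = 4.14 mm — 5 equal slices spanning the solid's height, so layer i sits at z = i·h/5 — gives 5 non-empty perimeters. Each is a 4-segment closed polygon; G0 lifts to the layer z and rapids to the start vertex, then G1 traces the edges.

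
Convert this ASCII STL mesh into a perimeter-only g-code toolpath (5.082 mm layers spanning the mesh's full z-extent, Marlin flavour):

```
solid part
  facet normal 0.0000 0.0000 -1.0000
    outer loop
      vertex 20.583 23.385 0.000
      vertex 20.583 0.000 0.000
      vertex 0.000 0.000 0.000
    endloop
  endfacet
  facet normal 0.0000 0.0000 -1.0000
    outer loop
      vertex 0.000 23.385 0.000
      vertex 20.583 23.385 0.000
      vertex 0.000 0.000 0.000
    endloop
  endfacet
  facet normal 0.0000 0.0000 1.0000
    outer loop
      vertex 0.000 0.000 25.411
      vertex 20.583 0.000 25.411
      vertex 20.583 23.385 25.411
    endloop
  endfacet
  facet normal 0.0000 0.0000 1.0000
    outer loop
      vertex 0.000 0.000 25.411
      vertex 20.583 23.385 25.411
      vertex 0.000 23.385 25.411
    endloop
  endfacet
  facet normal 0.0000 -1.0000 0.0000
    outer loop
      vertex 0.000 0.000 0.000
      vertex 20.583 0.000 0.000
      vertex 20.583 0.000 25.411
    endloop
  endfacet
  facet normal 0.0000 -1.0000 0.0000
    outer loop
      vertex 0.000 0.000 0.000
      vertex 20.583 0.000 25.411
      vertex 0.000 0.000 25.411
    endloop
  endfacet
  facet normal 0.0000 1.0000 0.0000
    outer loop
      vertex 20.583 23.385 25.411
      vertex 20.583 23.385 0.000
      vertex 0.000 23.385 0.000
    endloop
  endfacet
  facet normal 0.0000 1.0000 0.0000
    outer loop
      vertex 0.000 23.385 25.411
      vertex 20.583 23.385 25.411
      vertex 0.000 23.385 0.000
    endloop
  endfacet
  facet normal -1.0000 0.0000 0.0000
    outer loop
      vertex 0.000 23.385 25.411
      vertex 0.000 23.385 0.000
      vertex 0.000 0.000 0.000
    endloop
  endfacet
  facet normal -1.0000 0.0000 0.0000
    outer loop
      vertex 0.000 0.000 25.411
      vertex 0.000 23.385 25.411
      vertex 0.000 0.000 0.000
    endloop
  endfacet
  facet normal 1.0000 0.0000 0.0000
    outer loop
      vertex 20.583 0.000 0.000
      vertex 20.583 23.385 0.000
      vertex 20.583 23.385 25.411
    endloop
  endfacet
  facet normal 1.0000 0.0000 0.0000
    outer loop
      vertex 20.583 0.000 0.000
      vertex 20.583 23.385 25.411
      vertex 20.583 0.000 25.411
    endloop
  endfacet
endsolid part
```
; perimeter-only toolpath
G21 ; units = mm
G90 ; absolute positioning
G28 ; home
; layer 1
G0 Z5.082
G0 X0.000 Y0.000
G1 X20.583 Y0.000
G1 X20.583 Y23.385
G1 X0.000 Y23.385
G1 X0.000 Y0.000
; layer 2
G0 Z10.164
G0 X0.000 Y0.000
G1 X20.583 Y0.000
G1 X20.583 Y23.385
G1 X0.000 Y23.385
G1 X0.000 Y0.000
; layer 3
G0 Z15.247
G0 X0.000 Y0.000
G1 X20.583 Y0.000
G1 X20.583 Y23.385
G1 X0.000 Y23.385
G1 X0.000 Y0.000
; layer 4
G0 Z20.329
G0 X0.000 Y0.000
G1 X20.583 Y0.000
G1 X20.583 Y23.385
G1 X0.000 Y23.385
G1 X0.000 Y0.000
; layer 5
G0 Z25.411
G0 X0.000 Y0.000
G1 X20.583 Y0.000
G1 X20.583 Y23.385
G1 X0.000 Y23.385
G1 X0.000 Y0.000
M2 ; end

The solid is a rectangular box, roughly 20.6 × 23.4 mm footprint and 25.4 mm tall. Slicing at Δz = 5.082 mm — 5 equal slices spanning the solid's height, so layer i sits at z = i·h/5 — gives 5 non-empty perimeters. Each is a 4-segment closed polygon; G0 lifts to the layer z and rapids to the start vertex, then G1 traces the edges.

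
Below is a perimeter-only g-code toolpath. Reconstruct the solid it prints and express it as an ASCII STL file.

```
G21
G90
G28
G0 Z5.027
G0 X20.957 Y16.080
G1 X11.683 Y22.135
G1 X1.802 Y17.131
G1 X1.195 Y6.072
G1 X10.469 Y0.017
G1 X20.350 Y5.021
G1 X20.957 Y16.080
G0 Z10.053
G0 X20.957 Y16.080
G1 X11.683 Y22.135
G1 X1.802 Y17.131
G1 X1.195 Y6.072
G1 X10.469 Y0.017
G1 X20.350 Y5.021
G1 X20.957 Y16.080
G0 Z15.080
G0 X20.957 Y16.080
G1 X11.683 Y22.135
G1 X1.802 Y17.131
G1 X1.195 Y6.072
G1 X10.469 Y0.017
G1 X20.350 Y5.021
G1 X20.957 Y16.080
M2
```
solid part
  facet normal 0.0000 0.0000 -1.0000
    outer loop
      vertex 1.802 17.131 0.000
      vertex 11.683 22.135 0.000
      vertex 20.957 16.080 0.000
    endloop
  endfacet
  facet normal 0.0000 0.0000 -1.0000
    outer loop
      vertex 1.195 6.072 0.000
      vertex 1.802 17.131 0.000
      vertex 20.957 16.080 0.000
    endloop
  endfacet
  facet normal 0.0000 0.0000 -1.0000
    outer loop
      vertex 10.469 0.017 0.000
      vertex 1.195 6.072 0.000
      vertex 20.957 16.080 0.000
    endloop
  endfacet
  facet normal 0.0000 0.0000 -1.0000
    outer loop
      vertex 20.350 5.021 0.000
      vertex 10.469 0.017 0.000
      vertex 20.957 16.080 0.000
    endloop
  endfacet
  facet normal 0.0000 0.0000 1.0000
    outer loop
      vertex 20.957 16.080 15.080
      vertex 11.683 22.135 15.080
      vertex 1.802 17.131 15.080
    endloop
  endfacet
  facet normal 0.0000 0.0000 1.0000
    outer loop
      vertex 20.957 16.080 15.080
      vertex 1.802 17.131 15.080
      vertex 1.195 6.072 15.080
    endloop
  endfacet
  facet normal 0.0000 0.0000 1.0000
    outer loop
      vertex 20.957 16.080 15.080
      vertex 1.195 6.072 15.080
      vertex 10.469 0.017 15.080
    endloop
  endfacet
  facet normal 0.0000 0.0000 1.0000
    outer loop
      vertex 20.957 16.080 15.080
      vertex 10.469 0.017 15.080
      vertex 20.350 5.021 15.080
    endloop
  endfacet
  facet normal 0.5467 0.8373 0.0000
    outer loop
      vertex 20.957 16.080 0.000
      vertex 11.683 22.135 0.000
      vertex 11.683 22.135 15.080
    endloop
  endfacet
  facet normal 0.5467 0.8373 0.0000
    outer loop
      vertex 20.957 16.080 0.000
      vertex 11.683 22.135 15.080
      vertex 20.957 16.080 15.080
    endloop
  endfacet
  facet normal -0.4518 0.8921 0.0000
    outer loop
      vertex 11.683 22.135 0.000
      vertex 1.802 17.131 0.000
      vertex 1.802 17.131 15.080
    endloop
  endfacet
  facet normal -0.4518 0.8921 0.0000
    outer loop
      vertex 11.683 22.135 0.000
      vertex 1.802 17.131 15.080
      vertex 11.683 22.135 15.080
    endloop
  endfacet
  facet normal -0.9985 0.0548 0.0000
    outer loop
      vertex 1.802 17.131 0.000
      vertex 1.195 6.072 0.000
      vertex 1.195 6.072 15.080
    endloop
  endfacet
  facet normal -0.9985 0.0548 0.0000
    outer loop
      vertex 1.802 17.131 0.000
      vertex 1.195 6.072 15.080
      vertex 1.802 17.131 15.080
    endloop
  endfacet
  facet normal -0.5467 -0.8373 0.0000
    outer loop
      vertex 1.195 6.072 0.000
      vertex 10.469 0.017 0.000
      vertex 10.469 0.017 15.080
    endloop
  endfacet
  facet normal -0.5467 -0.8373 0.0000
    outer loop
      vertex 1.195 6.072 0.000
      vertex 10.469 0.017 15.080
      vertex 1.195 6.072 15.080
    endloop
  endfacet
  facet normal 0.4518 -0.8921 0.0000
    outer loop
      vertex 10.469 0.017 0.000
      vertex 20.350 5.021 0.000
      vertex 20.350 5.021 15.080
    endloop
  endfacet
  facet normal 0.4518 -0.8921 0.0000
    outer loop
      vertex 10.469 0.017 0.000
      vertex 20.350 5.021 15.080
      vertex 10.469 0.017 15.080
    endloop
  endfacet
  facet normal 0.9985 -0.0548 0.0000
    outer loop
      vertex 20.350 5.021 0.000
      vertex 20.957 16.080 0.000
      vertex 20.957 16.080 15.080
    endloop
  endfacet
  facet normal 0.9985 -0.0548 0.0000
    outer loop
      vertex 20.350 5.021 0.000
      vertex 20.957 16.080 15.080
      vertex 20.350 5.021 15.080
    endloop
  endfacet
endsolid part

The G0 Z moves step by Δz≈5.027 mm. Every layer's G1 loop is the same polygon, so the solid is a straight extrusion of it from z=0 to z≈15.1. Closing with flat bottom and top caps and triangulating gives 20 facets — a regular 6-sided prism (a cylinder approximated with 6 flat sides), circumscribed radius ≈ 11.1 mm, height ≈ 15.1 mm.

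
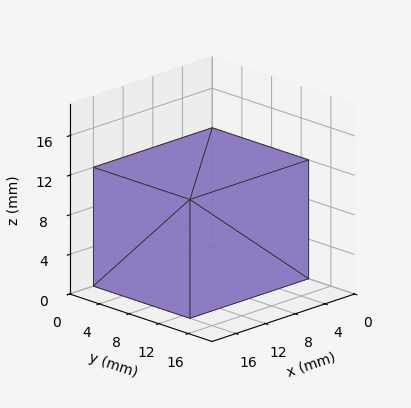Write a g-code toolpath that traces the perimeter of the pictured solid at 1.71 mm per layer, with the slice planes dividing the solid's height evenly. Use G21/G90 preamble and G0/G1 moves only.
Reading the render: the shape is a rectangular box, roughly 16 × 13 mm footprint and 12 mm tall (dimensions read to the nearest mm from the axis ticks). For the g-code, the solid's height is divided into equal slices at the stated Δz and each level perimeter traced with G1 moves after a G0 lift.

; perimeter-only toolpath
G21 ; units = mm
G90 ; absolute positioning
G28 ; home
; layer 1
G0 Z1.71
G0 X0.00 Y0.00
G1 X16.00 Y0.00
G1 X16.00 Y13.00
G1 X0.00 Y13.00
G1 X0.00 Y0.00
; layer 2
G0 Z3.43
G0 X0.00 Y0.00
G1 X16.00 Y0.00
G1 X16.00 Y13.00
G1 X0.00 Y13.00
G1 X0.00 Y0.00
; layer 3
G0 Z5.14
G0 X0.00 Y0.00
G1 X16.00 Y0.00
G1 X16.00 Y13.00
G1 X0.00 Y13.00
G1 X0.00 Y0.00
; layer 4
G0 Z6.86
G0 X0.00 Y0.00
G1 X16.00 Y0.00
G1 X16.00 Y13.00
G1 X0.00 Y13.00
G1 X0.00 Y0.00
; layer 5
G0 Z8.57
G0 X0.00 Y0.00
G1 X16.00 Y0.00
G1 X16.00 Y13.00
G1 X0.00 Y13.00
G1 X0.00 Y0.00
; layer 6
G0 Z10.29
G0 X0.00 Y0.00
G1 X16.00 Y0.00
G1 X16.00 Y13.00
G1 X0.00 Y13.00
G1 X0.00 Y0.00
; layer 7
G0 Z12.00
G0 X0.00 Y0.00
G1 X16.00 Y0.00
G1 X16.00 Y13.00
G1 X0.00 Y13.00
G1 X0.00 Y0.00
M2 ; end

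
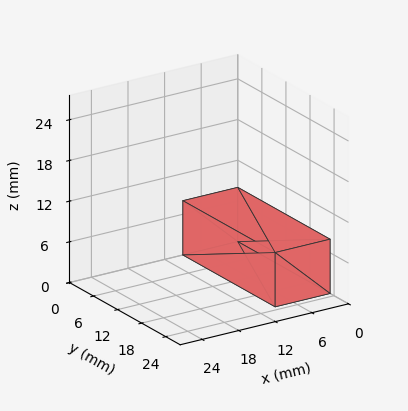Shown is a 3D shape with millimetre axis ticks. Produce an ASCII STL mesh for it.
Reading the render: the shape is a rectangular box, roughly 9 × 23 mm footprint and 8 mm tall (dimensions read to the nearest mm from the axis ticks). For the STL, each face is triangulated and given an outward normal.

solid part
  facet normal 0.0000 0.0000 -1.0000
    outer loop
      vertex 9.000 23.000 0.000
      vertex 9.000 0.000 0.000
      vertex 0.000 0.000 0.000
    endloop
  endfacet
  facet normal 0.0000 0.0000 -1.0000
    outer loop
      vertex 0.000 23.000 0.000
      vertex 9.000 23.000 0.000
      vertex 0.000 0.000 0.000
    endloop
  endfacet
  facet normal 0.0000 0.0000 1.0000
    outer loop
      vertex 0.000 0.000 8.000
      vertex 9.000 0.000 8.000
      vertex 9.000 23.000 8.000
    endloop
  endfacet
  facet normal 0.0000 0.0000 1.0000
    outer loop
      vertex 0.000 0.000 8.000
      vertex 9.000 23.000 8.000
      vertex 0.000 23.000 8.000
    endloop
  endfacet
  facet normal 0.0000 -1.0000 0.0000
    outer loop
      vertex 0.000 0.000 0.000
      vertex 9.000 0.000 0.000
      vertex 9.000 0.000 8.000
    endloop
  endfacet
  facet normal 0.0000 -1.0000 0.0000
    outer loop
      vertex 0.000 0.000 0.000
      vertex 9.000 0.000 8.000
      vertex 0.000 0.000 8.000
    endloop
  endfacet
  facet normal 0.0000 1.0000 0.0000
    outer loop
      vertex 9.000 23.000 8.000
      vertex 9.000 23.000 0.000
      vertex 0.000 23.000 0.000
    endloop
  endfacet
  facet normal 0.0000 1.0000 0.0000
    outer loop
      vertex 0.000 23.000 8.000
      vertex 9.000 23.000 8.000
      vertex 0.000 23.000 0.000
    endloop
  endfacet
  facet normal -1.0000 0.0000 0.0000
    outer loop
      vertex 0.000 23.000 8.000
      vertex 0.000 23.000 0.000
      vertex 0.000 0.000 0.000
    endloop
  endfacet
  facet normal -1.0000 0.0000 0.0000
    outer loop
      vertex 0.000 0.000 8.000
      vertex 0.000 23.000 8.000
      vertex 0.000 0.000 0.000
    endloop
  endfacet
  facet normal 1.0000 0.0000 0.0000
    outer loop
      vertex 9.000 0.000 0.000
      vertex 9.000 23.000 0.000
      vertex 9.000 23.000 8.000
    endloop
  endfacet
  facet normal 1.0000 0.0000 0.0000
    outer loop
      vertex 9.000 0.000 0.000
      vertex 9.000 23.000 8.000
      vertex 9.000 0.000 8.000
    endloop
  endfacet
endsolid part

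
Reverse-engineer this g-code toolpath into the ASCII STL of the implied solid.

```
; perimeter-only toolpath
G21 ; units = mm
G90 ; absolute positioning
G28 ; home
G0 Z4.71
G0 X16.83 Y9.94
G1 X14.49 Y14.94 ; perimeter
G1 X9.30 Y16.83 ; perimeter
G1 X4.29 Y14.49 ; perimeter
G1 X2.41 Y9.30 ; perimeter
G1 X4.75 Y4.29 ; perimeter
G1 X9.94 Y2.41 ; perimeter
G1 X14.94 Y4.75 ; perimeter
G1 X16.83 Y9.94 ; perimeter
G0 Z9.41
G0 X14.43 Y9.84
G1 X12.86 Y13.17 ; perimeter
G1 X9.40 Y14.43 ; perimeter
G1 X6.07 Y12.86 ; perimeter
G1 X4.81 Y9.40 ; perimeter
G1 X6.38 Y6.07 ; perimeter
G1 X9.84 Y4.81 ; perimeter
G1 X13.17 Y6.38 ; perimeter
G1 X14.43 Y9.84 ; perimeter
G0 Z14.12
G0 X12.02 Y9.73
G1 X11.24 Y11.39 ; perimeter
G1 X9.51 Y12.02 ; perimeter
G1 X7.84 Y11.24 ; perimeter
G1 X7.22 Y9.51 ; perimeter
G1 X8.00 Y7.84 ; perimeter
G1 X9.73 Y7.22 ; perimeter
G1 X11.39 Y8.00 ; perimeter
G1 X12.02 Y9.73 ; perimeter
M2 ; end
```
solid part
  facet normal 0.0000 0.0000 -1.0000
    outer loop
      vertex 9.19 19.23 0.00
      vertex 16.11 16.72 0.00
      vertex 19.23 10.05 0.00
    endloop
  endfacet
  facet normal 0.0000 0.0000 -1.0000
    outer loop
      vertex 2.52 16.11 0.00
      vertex 9.19 19.23 0.00
      vertex 19.23 10.05 0.00
    endloop
  endfacet
  facet normal 0.0000 0.0000 -1.0000
    outer loop
      vertex 0.01 9.19 0.00
      vertex 2.52 16.11 0.00
      vertex 19.23 10.05 0.00
    endloop
  endfacet
  facet normal 0.0000 0.0000 -1.0000
    outer loop
      vertex 3.13 2.52 0.00
      vertex 0.01 9.19 0.00
      vertex 19.23 10.05 0.00
    endloop
  endfacet
  facet normal 0.0000 0.0000 -1.0000
    outer loop
      vertex 10.05 0.01 0.00
      vertex 3.13 2.52 0.00
      vertex 19.23 10.05 0.00
    endloop
  endfacet
  facet normal 0.0000 0.0000 -1.0000
    outer loop
      vertex 16.72 3.13 0.00
      vertex 10.05 0.01 0.00
      vertex 19.23 10.05 0.00
    endloop
  endfacet
  facet normal 0.8191 0.3831 0.4270
    outer loop
      vertex 19.23 10.05 0.00
      vertex 16.11 16.72 0.00
      vertex 9.62 9.62 18.82
    endloop
  endfacet
  facet normal 0.3083 0.8501 0.4270
    outer loop
      vertex 16.11 16.72 0.00
      vertex 9.19 19.23 0.00
      vertex 9.62 9.62 18.82
    endloop
  endfacet
  facet normal -0.3831 0.8191 0.4270
    outer loop
      vertex 9.19 19.23 0.00
      vertex 2.52 16.11 0.00
      vertex 9.62 9.62 18.82
    endloop
  endfacet
  facet normal -0.8501 0.3083 0.4270
    outer loop
      vertex 2.52 16.11 0.00
      vertex 0.01 9.19 0.00
      vertex 9.62 9.62 18.82
    endloop
  endfacet
  facet normal -0.8191 -0.3831 0.4270
    outer loop
      vertex 0.01 9.19 0.00
      vertex 3.13 2.52 0.00
      vertex 9.62 9.62 18.82
    endloop
  endfacet
  facet normal -0.3083 -0.8501 0.4270
    outer loop
      vertex 3.13 2.52 0.00
      vertex 10.05 0.01 0.00
      vertex 9.62 9.62 18.82
    endloop
  endfacet
  facet normal 0.3831 -0.8191 0.4270
    outer loop
      vertex 10.05 0.01 0.00
      vertex 16.72 3.13 0.00
      vertex 9.62 9.62 18.82
    endloop
  endfacet
  facet normal 0.8501 -0.3083 0.4270
    outer loop
      vertex 16.72 3.13 0.00
      vertex 19.23 10.05 0.00
      vertex 9.62 9.62 18.82
    endloop
  endfacet
endsolid part

The G0 Z moves step by Δz≈4.71 mm. The G1 loops shrink linearly with z, so the solid tapers from its base footprint up to z≈18.8. Closing with a flat bottom cap and the tapered top and triangulating gives 14 facets — a regular 8-sided pyramid, base circumscribed radius ≈ 9.62 mm, apex at z ≈ 18.8 mm.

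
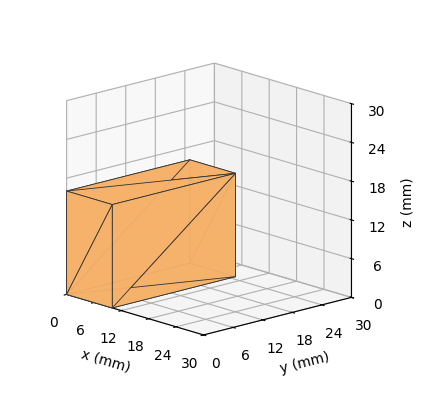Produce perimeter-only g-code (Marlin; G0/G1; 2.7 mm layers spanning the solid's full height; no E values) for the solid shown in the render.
Reading the render: the shape is a rectangular box, roughly 10 × 25 mm footprint and 16 mm tall (dimensions read to the nearest mm from the axis ticks). For the g-code, the solid's height is divided into equal slices at the stated Δz and each level perimeter traced with G1 moves after a G0 lift.

; perimeter-only toolpath
G21 ; units = mm
G90 ; absolute positioning
G28 ; home
; layer 1
G0 Z2.7
G0 X0.0 Y0.0
G1 X10.0 Y0.0
G1 X10.0 Y25.0
G1 X0.0 Y25.0
G1 X0.0 Y0.0
; layer 2
G0 Z5.3
G0 X0.0 Y0.0
G1 X10.0 Y0.0
G1 X10.0 Y25.0
G1 X0.0 Y25.0
G1 X0.0 Y0.0
; layer 3
G0 Z8.0
G0 X0.0 Y0.0
G1 X10.0 Y0.0
G1 X10.0 Y25.0
G1 X0.0 Y25.0
G1 X0.0 Y0.0
; layer 4
G0 Z10.7
G0 X0.0 Y0.0
G1 X10.0 Y0.0
G1 X10.0 Y25.0
G1 X0.0 Y25.0
G1 X0.0 Y0.0
; layer 5
G0 Z13.3
G0 X0.0 Y0.0
G1 X10.0 Y0.0
G1 X10.0 Y25.0
G1 X0.0 Y25.0
G1 X0.0 Y0.0
; layer 6
G0 Z16.0
G0 X0.0 Y0.0
G1 X10.0 Y0.0
G1 X10.0 Y25.0
G1 X0.0 Y25.0
G1 X0.0 Y0.0
M2 ; end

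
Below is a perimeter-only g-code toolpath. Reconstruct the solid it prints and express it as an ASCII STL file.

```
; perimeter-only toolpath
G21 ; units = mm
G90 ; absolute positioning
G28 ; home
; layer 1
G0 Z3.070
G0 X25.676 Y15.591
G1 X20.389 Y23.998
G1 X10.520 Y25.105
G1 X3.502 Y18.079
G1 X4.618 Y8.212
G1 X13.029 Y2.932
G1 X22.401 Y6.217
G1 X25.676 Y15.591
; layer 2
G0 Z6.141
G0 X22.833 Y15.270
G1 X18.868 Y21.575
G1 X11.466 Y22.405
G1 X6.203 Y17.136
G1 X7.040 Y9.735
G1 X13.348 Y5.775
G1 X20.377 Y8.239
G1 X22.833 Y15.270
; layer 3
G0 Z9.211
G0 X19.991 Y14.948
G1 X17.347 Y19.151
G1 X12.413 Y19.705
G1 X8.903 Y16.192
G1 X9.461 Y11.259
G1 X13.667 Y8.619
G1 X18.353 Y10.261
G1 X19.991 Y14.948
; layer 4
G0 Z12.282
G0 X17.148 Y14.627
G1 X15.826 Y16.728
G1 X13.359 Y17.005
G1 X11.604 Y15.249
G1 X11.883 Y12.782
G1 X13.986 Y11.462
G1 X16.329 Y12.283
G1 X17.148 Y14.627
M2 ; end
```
solid part
  facet normal 0.0000 0.0000 -1.0000
    outer loop
      vertex 9.574 27.805 0.000
      vertex 21.910 26.421 0.000
      vertex 28.519 15.913 0.000
    endloop
  endfacet
  facet normal 0.0000 0.0000 -1.0000
    outer loop
      vertex 0.801 19.023 0.000
      vertex 9.574 27.805 0.000
      vertex 28.519 15.913 0.000
    endloop
  endfacet
  facet normal 0.0000 0.0000 -1.0000
    outer loop
      vertex 2.196 6.689 0.000
      vertex 0.801 19.023 0.000
      vertex 28.519 15.913 0.000
    endloop
  endfacet
  facet normal 0.0000 0.0000 -1.0000
    outer loop
      vertex 12.710 0.089 0.000
      vertex 2.196 6.689 0.000
      vertex 28.519 15.913 0.000
    endloop
  endfacet
  facet normal 0.0000 0.0000 -1.0000
    outer loop
      vertex 24.425 4.195 0.000
      vertex 12.710 0.089 0.000
      vertex 28.519 15.913 0.000
    endloop
  endfacet
  facet normal 0.6483 0.4078 0.6430
    outer loop
      vertex 28.519 15.913 0.000
      vertex 21.910 26.421 0.000
      vertex 14.305 14.305 15.352
    endloop
  endfacet
  facet normal 0.0854 0.7611 0.6430
    outer loop
      vertex 21.910 26.421 0.000
      vertex 9.574 27.805 0.000
      vertex 14.305 14.305 15.352
    endloop
  endfacet
  facet normal -0.5418 0.5413 0.6430
    outer loop
      vertex 9.574 27.805 0.000
      vertex 0.801 19.023 0.000
      vertex 14.305 14.305 15.352
    endloop
  endfacet
  facet normal -0.7610 -0.0861 0.6430
    outer loop
      vertex 0.801 19.023 0.000
      vertex 2.196 6.689 0.000
      vertex 14.305 14.305 15.352
    endloop
  endfacet
  facet normal -0.4072 -0.6487 0.6430
    outer loop
      vertex 2.196 6.689 0.000
      vertex 12.710 0.089 0.000
      vertex 14.305 14.305 15.352
    endloop
  endfacet
  facet normal 0.2533 -0.7228 0.6430
    outer loop
      vertex 12.710 0.089 0.000
      vertex 24.425 4.195 0.000
      vertex 14.305 14.305 15.352
    endloop
  endfacet
  facet normal 0.7230 -0.2526 0.6430
    outer loop
      vertex 24.425 4.195 0.000
      vertex 28.519 15.913 0.000
      vertex 14.305 14.305 15.352
    endloop
  endfacet
endsolid part

The G0 Z moves step by Δz≈3.070 mm. The G1 loops shrink linearly with z, so the solid tapers from its base footprint up to z≈15.4. Closing with a flat bottom cap and the tapered top and triangulating gives 12 facets — a regular 7-sided pyramid, base circumscribed radius ≈ 14.3 mm, apex at z ≈ 15.4 mm.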